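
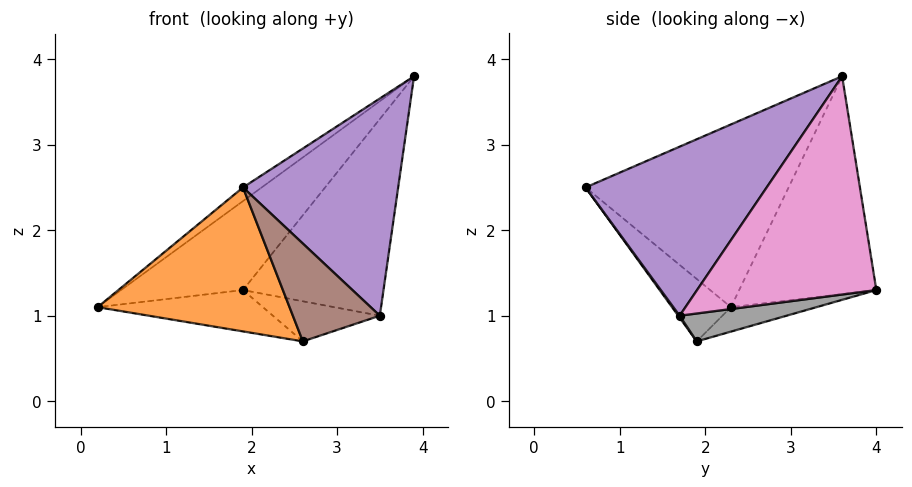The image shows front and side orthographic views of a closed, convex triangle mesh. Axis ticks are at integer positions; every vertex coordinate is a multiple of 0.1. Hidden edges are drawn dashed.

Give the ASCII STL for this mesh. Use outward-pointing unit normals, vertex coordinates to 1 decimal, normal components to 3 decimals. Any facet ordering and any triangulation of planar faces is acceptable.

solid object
 facet normal -0.601 0.055 0.797
  outer loop
   vertex 1.9 0.6 2.5
   vertex 3.9 3.6 3.8
   vertex 0.2 2.3 1.1
  endloop
 endfacet
 facet normal -0.229 -0.745 -0.627
  outer loop
   vertex 2.6 1.9 0.7
   vertex 1.9 0.6 2.5
   vertex 0.2 2.3 1.1
  endloop
 endfacet
 facet normal -0.611 0.543 0.576
  outer loop
   vertex 1.9 4.0 1.3
   vertex 0.2 2.3 1.1
   vertex 3.9 3.6 3.8
  endloop
 endfacet
 facet normal -0.122 0.235 -0.964
  outer loop
   vertex 1.9 4.0 1.3
   vertex 2.6 1.9 0.7
   vertex 0.2 2.3 1.1
  endloop
 endfacet
 facet normal 0.721 -0.617 0.316
  outer loop
   vertex 3.5 1.7 1.0
   vertex 3.9 3.6 3.8
   vertex 1.9 0.6 2.5
  endloop
 endfacet
 facet normal 0.013 -0.813 -0.582
  outer loop
   vertex 3.5 1.7 1.0
   vertex 1.9 0.6 2.5
   vertex 2.6 1.9 0.7
  endloop
 endfacet
 facet normal 0.695 0.545 -0.469
  outer loop
   vertex 3.5 1.7 1.0
   vertex 1.9 4.0 1.3
   vertex 3.9 3.6 3.8
  endloop
 endfacet
 facet normal 0.367 0.367 -0.855
  outer loop
   vertex 3.5 1.7 1.0
   vertex 2.6 1.9 0.7
   vertex 1.9 4.0 1.3
  endloop
 endfacet
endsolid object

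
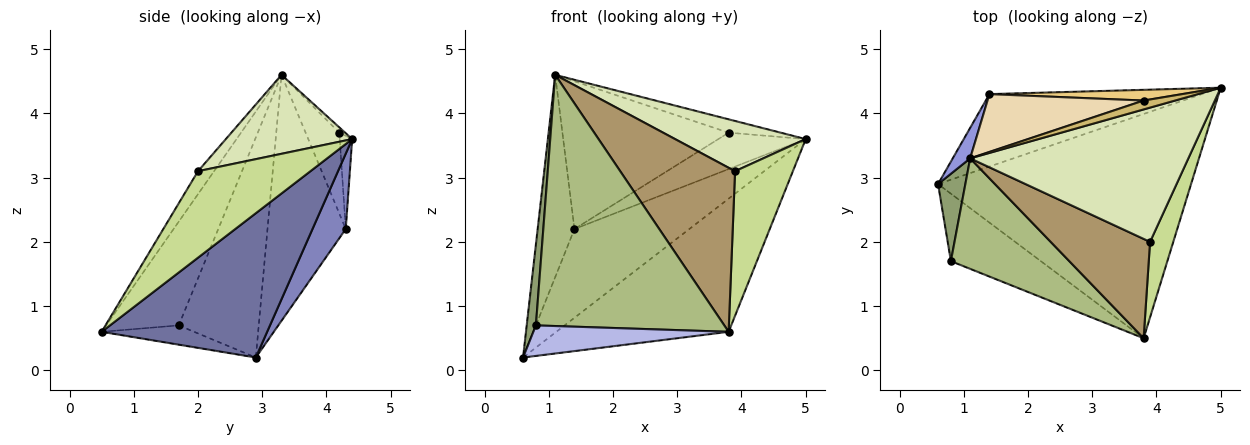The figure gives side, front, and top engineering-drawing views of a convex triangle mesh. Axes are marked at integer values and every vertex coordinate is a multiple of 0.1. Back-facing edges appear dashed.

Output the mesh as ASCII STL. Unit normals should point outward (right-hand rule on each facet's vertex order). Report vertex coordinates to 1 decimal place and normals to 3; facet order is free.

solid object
 facet normal 0.440 0.458 -0.772
  outer loop
   vertex 3.8 0.5 0.6
   vertex 0.6 2.9 0.2
   vertex 5.0 4.4 3.6
  endloop
 endfacet
 facet normal 0.219 0.756 -0.617
  outer loop
   vertex 1.4 4.3 2.2
   vertex 5.0 4.4 3.6
   vertex 0.6 2.9 0.2
  endloop
 endfacet
 facet normal -0.903 0.425 0.064
  outer loop
   vertex 1.4 4.3 2.2
   vertex 0.6 2.9 0.2
   vertex 1.1 3.3 4.6
  endloop
 endfacet
 facet normal -0.192 -0.405 -0.894
  outer loop
   vertex 0.8 1.7 0.7
   vertex 0.6 2.9 0.2
   vertex 3.8 0.5 0.6
  endloop
 endfacet
 facet normal -0.986 -0.113 0.122
  outer loop
   vertex 0.8 1.7 0.7
   vertex 1.1 3.3 4.6
   vertex 0.6 2.9 0.2
  endloop
 endfacet
 facet normal -0.333 -0.863 0.380
  outer loop
   vertex 0.8 1.7 0.7
   vertex 3.8 0.5 0.6
   vertex 1.1 3.3 4.6
  endloop
 endfacet
 facet normal 0.865 -0.445 0.232
  outer loop
   vertex 3.9 2.0 3.1
   vertex 3.8 0.5 0.6
   vertex 5.0 4.4 3.6
  endloop
 endfacet
 facet normal 0.321 -0.332 0.887
  outer loop
   vertex 3.9 2.0 3.1
   vertex 5.0 4.4 3.6
   vertex 1.1 3.3 4.6
  endloop
 endfacet
 facet normal -0.119 -0.849 0.514
  outer loop
   vertex 3.9 2.0 3.1
   vertex 1.1 3.3 4.6
   vertex 3.8 0.5 0.6
  endloop
 endfacet
 facet normal -0.092 0.829 0.552
  outer loop
   vertex 3.8 4.2 3.7
   vertex 1.1 3.3 4.6
   vertex 5.0 4.4 3.6
  endloop
 endfacet
 facet normal -0.135 0.951 0.280
  outer loop
   vertex 3.8 4.2 3.7
   vertex 5.0 4.4 3.6
   vertex 1.4 4.3 2.2
  endloop
 endfacet
 facet normal -0.186 0.915 0.358
  outer loop
   vertex 3.8 4.2 3.7
   vertex 1.4 4.3 2.2
   vertex 1.1 3.3 4.6
  endloop
 endfacet
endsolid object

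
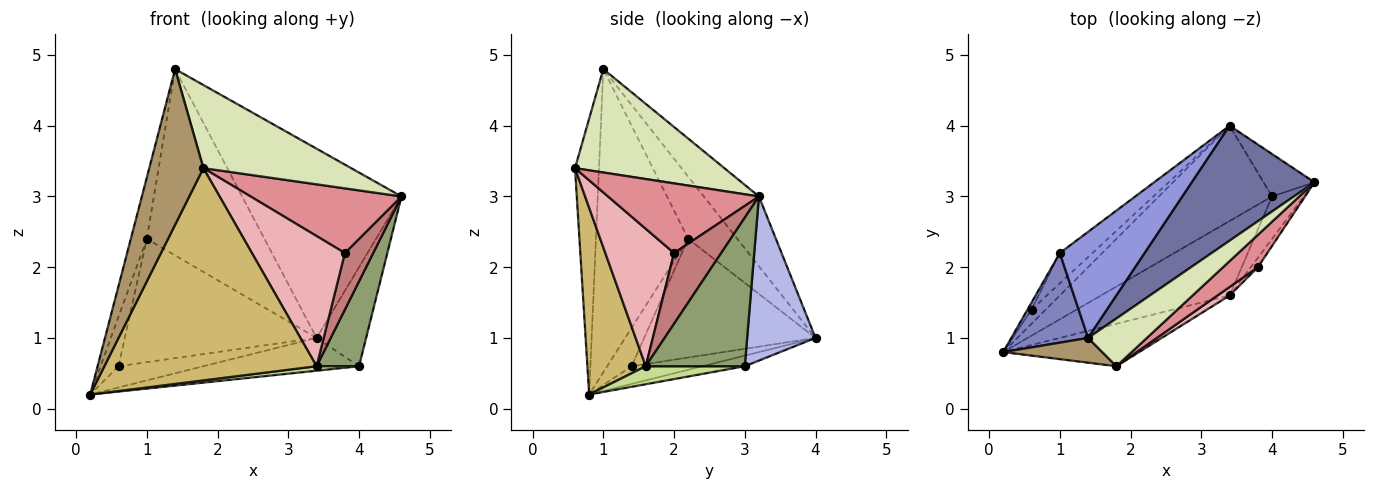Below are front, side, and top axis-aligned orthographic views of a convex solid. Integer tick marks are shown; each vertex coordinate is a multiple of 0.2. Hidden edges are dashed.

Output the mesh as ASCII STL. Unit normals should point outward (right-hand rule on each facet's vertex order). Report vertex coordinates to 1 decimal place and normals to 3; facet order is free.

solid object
 facet normal -0.283 0.820 0.498
  outer loop
   vertex 1.4 1.0 4.8
   vertex 4.6 3.2 3.0
   vertex 3.4 4.0 1.0
  endloop
 endfacet
 facet normal -0.956 0.166 0.242
  outer loop
   vertex 1.0 2.2 2.4
   vertex 0.2 0.8 0.2
   vertex 1.4 1.0 4.8
  endloop
 endfacet
 facet normal -0.341 0.817 0.465
  outer loop
   vertex 1.0 2.2 2.4
   vertex 1.4 1.0 4.8
   vertex 3.4 4.0 1.0
  endloop
 endfacet
 facet normal 0.786 0.569 -0.244
  outer loop
   vertex 4.0 3.0 0.6
   vertex 3.4 4.0 1.0
   vertex 4.6 3.2 3.0
  endloop
 endfacet
 facet normal 0.902 -0.386 -0.193
  outer loop
   vertex 4.0 3.0 0.6
   vertex 4.6 3.2 3.0
   vertex 3.4 1.6 0.6
  endloop
 endfacet
 facet normal -0.088 0.324 -0.942
  outer loop
   vertex 4.0 3.0 0.6
   vertex 0.2 0.8 0.2
   vertex 3.4 4.0 1.0
  endloop
 endfacet
 facet normal 0.138 -0.059 -0.989
  outer loop
   vertex 4.0 3.0 0.6
   vertex 3.4 1.6 0.6
   vertex 0.2 0.8 0.2
  endloop
 endfacet
 facet normal 0.659 -0.652 0.375
  outer loop
   vertex 1.8 0.6 3.4
   vertex 4.6 3.2 3.0
   vertex 1.4 1.0 4.8
  endloop
 endfacet
 facet normal -0.401 -0.905 0.144
  outer loop
   vertex 1.8 0.6 3.4
   vertex 1.4 1.0 4.8
   vertex 0.2 0.8 0.2
  endloop
 endfacet
 facet normal 0.260 -0.947 -0.189
  outer loop
   vertex 1.8 0.6 3.4
   vertex 0.2 0.8 0.2
   vertex 3.4 1.6 0.6
  endloop
 endfacet
 facet normal -0.570 0.684 -0.456
  outer loop
   vertex 0.6 1.4 0.6
   vertex 3.4 4.0 1.0
   vertex 0.2 0.8 0.2
  endloop
 endfacet
 facet normal -0.802 0.591 -0.084
  outer loop
   vertex 0.6 1.4 0.6
   vertex 0.2 0.8 0.2
   vertex 1.0 2.2 2.4
  endloop
 endfacet
 facet normal -0.655 0.733 -0.180
  outer loop
   vertex 0.6 1.4 0.6
   vertex 1.0 2.2 2.4
   vertex 3.4 4.0 1.0
  endloop
 endfacet
 facet normal 0.854 -0.513 -0.085
  outer loop
   vertex 3.8 2.0 2.2
   vertex 3.4 1.6 0.6
   vertex 4.6 3.2 3.0
  endloop
 endfacet
 facet normal 0.667 -0.667 0.333
  outer loop
   vertex 3.8 2.0 2.2
   vertex 4.6 3.2 3.0
   vertex 1.8 0.6 3.4
  endloop
 endfacet
 facet normal 0.594 -0.803 0.052
  outer loop
   vertex 3.8 2.0 2.2
   vertex 1.8 0.6 3.4
   vertex 3.4 1.6 0.6
  endloop
 endfacet
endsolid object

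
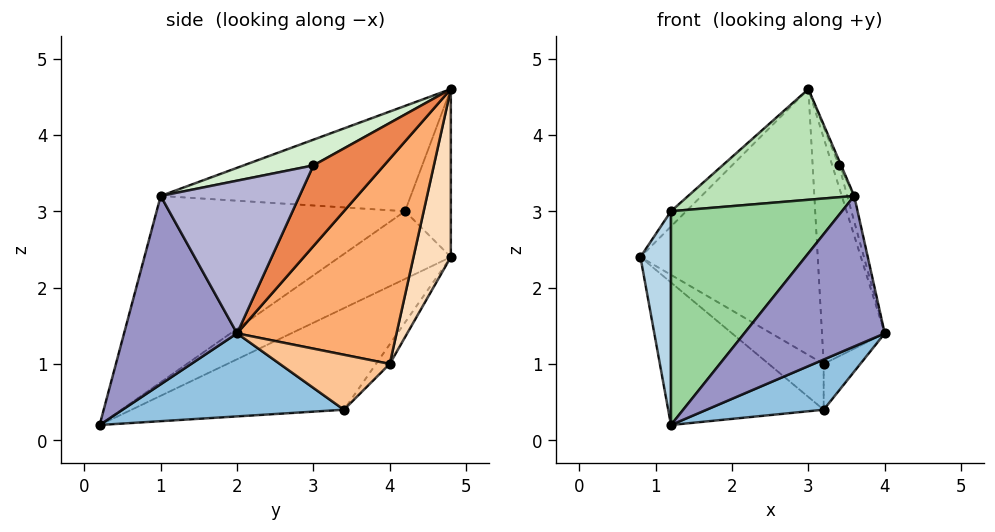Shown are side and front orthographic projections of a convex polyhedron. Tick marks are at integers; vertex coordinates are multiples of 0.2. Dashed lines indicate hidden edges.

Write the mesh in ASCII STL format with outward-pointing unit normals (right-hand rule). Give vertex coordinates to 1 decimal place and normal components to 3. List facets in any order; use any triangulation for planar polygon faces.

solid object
 facet normal -0.473 0.346 -0.810
  outer loop
   vertex 3.2 3.4 0.4
   vertex 1.2 0.2 0.2
   vertex 0.8 4.8 2.4
  endloop
 endfacet
 facet normal 0.523 -0.277 -0.806
  outer loop
   vertex 3.2 3.4 0.4
   vertex 4.0 2.0 1.4
   vertex 1.2 0.2 0.2
  endloop
 endfacet
 facet normal -0.902 -0.248 0.354
  outer loop
   vertex 1.2 4.2 3.0
   vertex 0.8 4.8 2.4
   vertex 1.2 0.2 0.2
  endloop
 endfacet
 facet normal -0.688 0.229 0.688
  outer loop
   vertex 1.2 4.2 3.0
   vertex 3.0 4.8 4.6
   vertex 0.8 4.8 2.4
  endloop
 endfacet
 facet normal 0.970 0.092 0.223
  outer loop
   vertex 3.4 3.0 3.6
   vertex 4.0 2.0 1.4
   vertex 3.0 4.8 4.6
  endloop
 endfacet
 facet normal 0.930 0.366 -0.030
  outer loop
   vertex 3.2 4.0 1.0
   vertex 3.0 4.8 4.6
   vertex 4.0 2.0 1.4
  endloop
 endfacet
 facet normal 0.905 0.302 -0.302
  outer loop
   vertex 3.2 4.0 1.0
   vertex 4.0 2.0 1.4
   vertex 3.2 3.4 0.4
  endloop
 endfacet
 facet normal 0.202 0.958 -0.202
  outer loop
   vertex 3.2 4.0 1.0
   vertex 0.8 4.8 2.4
   vertex 3.0 4.8 4.6
  endloop
 endfacet
 facet normal -0.174 0.696 -0.696
  outer loop
   vertex 3.2 4.0 1.0
   vertex 3.2 3.4 0.4
   vertex 0.8 4.8 2.4
  endloop
 endfacet
 facet normal -0.640 -0.441 0.629
  outer loop
   vertex 3.6 1.0 3.2
   vertex 1.2 4.2 3.0
   vertex 1.2 0.2 0.2
  endloop
 endfacet
 facet normal -0.548 -0.364 0.753
  outer loop
   vertex 3.6 1.0 3.2
   vertex 3.0 4.8 4.6
   vertex 1.2 4.2 3.0
  endloop
 endfacet
 facet normal 0.945 0.030 0.325
  outer loop
   vertex 3.6 1.0 3.2
   vertex 3.4 3.0 3.6
   vertex 3.0 4.8 4.6
  endloop
 endfacet
 facet normal 0.601 -0.748 -0.282
  outer loop
   vertex 3.6 1.0 3.2
   vertex 1.2 0.2 0.2
   vertex 4.0 2.0 1.4
  endloop
 endfacet
 facet normal 0.969 0.048 0.242
  outer loop
   vertex 3.6 1.0 3.2
   vertex 4.0 2.0 1.4
   vertex 3.4 3.0 3.6
  endloop
 endfacet
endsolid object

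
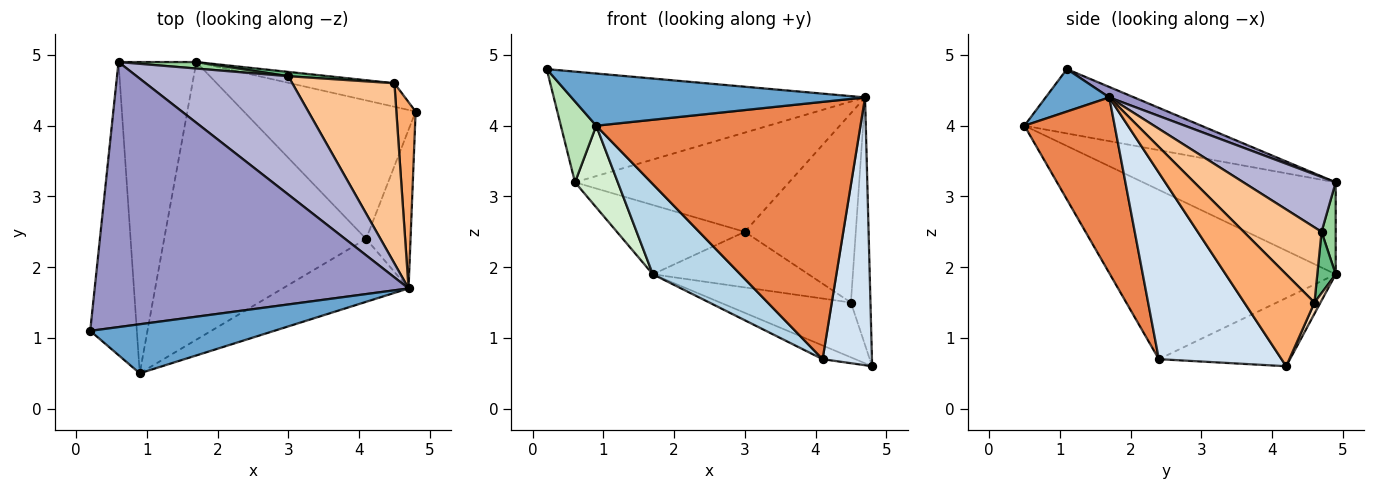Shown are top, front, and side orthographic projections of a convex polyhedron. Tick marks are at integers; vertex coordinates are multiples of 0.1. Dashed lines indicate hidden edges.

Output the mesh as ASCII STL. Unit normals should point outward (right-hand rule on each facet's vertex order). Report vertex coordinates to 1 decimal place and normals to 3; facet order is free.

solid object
 facet normal 0.156 -0.720 0.676
  outer loop
   vertex 4.7 1.7 4.4
   vertex 0.2 1.1 4.8
   vertex 0.9 0.5 4.0
  endloop
 endfacet
 facet normal -0.367 0.091 -0.926
  outer loop
   vertex 4.1 2.4 0.7
   vertex 1.7 4.9 1.9
   vertex 4.8 4.2 0.6
  endloop
 endfacet
 facet normal -0.623 -0.242 -0.744
  outer loop
   vertex 4.1 2.4 0.7
   vertex 0.9 0.5 4.0
   vertex 1.7 4.9 1.9
  endloop
 endfacet
 facet normal 0.906 -0.364 -0.216
  outer loop
   vertex 4.1 2.4 0.7
   vertex 4.8 4.2 0.6
   vertex 4.7 1.7 4.4
  endloop
 endfacet
 facet normal 0.315 -0.922 -0.225
  outer loop
   vertex 4.1 2.4 0.7
   vertex 4.7 1.7 4.4
   vertex 0.9 0.5 4.0
  endloop
 endfacet
 facet normal 0.944 0.263 0.198
  outer loop
   vertex 4.5 4.6 1.5
   vertex 4.7 1.7 4.4
   vertex 4.8 4.2 0.6
  endloop
 endfacet
 facet normal 0.453 0.646 0.615
  outer loop
   vertex 4.5 4.6 1.5
   vertex 3.0 4.7 2.5
   vertex 4.7 1.7 4.4
  endloop
 endfacet
 facet normal 0.042 0.918 -0.394
  outer loop
   vertex 4.5 4.6 1.5
   vertex 4.8 4.2 0.6
   vertex 1.7 4.9 1.9
  endloop
 endfacet
 facet normal 0.117 0.990 0.077
  outer loop
   vertex 4.5 4.6 1.5
   vertex 1.7 4.9 1.9
   vertex 3.0 4.7 2.5
  endloop
 endfacet
 facet normal 0.109 0.990 0.093
  outer loop
   vertex 0.6 4.9 3.2
   vertex 3.0 4.7 2.5
   vertex 1.7 4.9 1.9
  endloop
 endfacet
 facet normal -0.799 -0.160 -0.579
  outer loop
   vertex 0.6 4.9 3.2
   vertex 0.9 0.5 4.0
   vertex 0.2 1.1 4.8
  endloop
 endfacet
 facet normal -0.753 -0.167 -0.637
  outer loop
   vertex 0.6 4.9 3.2
   vertex 1.7 4.9 1.9
   vertex 0.9 0.5 4.0
  endloop
 endfacet
 facet normal 0.031 0.385 0.922
  outer loop
   vertex 0.6 4.9 3.2
   vertex 0.2 1.1 4.8
   vertex 4.7 1.7 4.4
  endloop
 endfacet
 facet normal 0.267 0.619 0.739
  outer loop
   vertex 0.6 4.9 3.2
   vertex 4.7 1.7 4.4
   vertex 3.0 4.7 2.5
  endloop
 endfacet
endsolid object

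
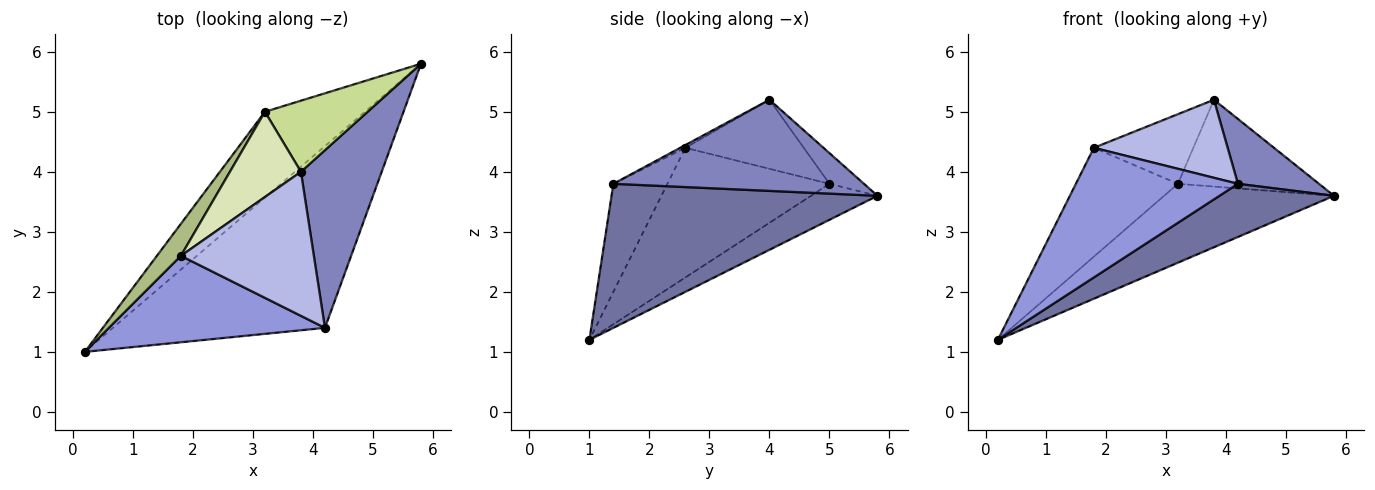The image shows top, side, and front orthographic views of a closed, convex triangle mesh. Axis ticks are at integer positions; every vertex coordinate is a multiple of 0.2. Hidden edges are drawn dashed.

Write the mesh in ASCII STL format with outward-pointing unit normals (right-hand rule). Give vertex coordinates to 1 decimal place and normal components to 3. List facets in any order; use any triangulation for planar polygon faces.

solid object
 facet normal 0.546 -0.235 -0.804
  outer loop
   vertex 4.2 1.4 3.8
   vertex 0.2 1.0 1.2
   vertex 5.8 5.8 3.6
  endloop
 endfacet
 facet normal 0.727 -0.235 0.645
  outer loop
   vertex 4.2 1.4 3.8
   vertex 5.8 5.8 3.6
   vertex 3.8 4.0 5.2
  endloop
 endfacet
 facet normal -0.267 -0.802 0.535
  outer loop
   vertex 4.2 1.4 3.8
   vertex 1.8 2.6 4.4
   vertex 0.2 1.0 1.2
  endloop
 endfacet
 facet normal -0.018 -0.476 0.879
  outer loop
   vertex 4.2 1.4 3.8
   vertex 3.8 4.0 5.2
   vertex 1.8 2.6 4.4
  endloop
 endfacet
 facet normal -0.256 0.654 -0.711
  outer loop
   vertex 3.2 5.0 3.8
   vertex 5.8 5.8 3.6
   vertex 0.2 1.0 1.2
  endloop
 endfacet
 facet normal -0.836 0.526 0.155
  outer loop
   vertex 3.2 5.0 3.8
   vertex 0.2 1.0 1.2
   vertex 1.8 2.6 4.4
  endloop
 endfacet
 facet normal -0.186 0.760 0.623
  outer loop
   vertex 3.2 5.0 3.8
   vertex 3.8 4.0 5.2
   vertex 5.8 5.8 3.6
  endloop
 endfacet
 facet normal -0.601 0.505 0.619
  outer loop
   vertex 3.2 5.0 3.8
   vertex 1.8 2.6 4.4
   vertex 3.8 4.0 5.2
  endloop
 endfacet
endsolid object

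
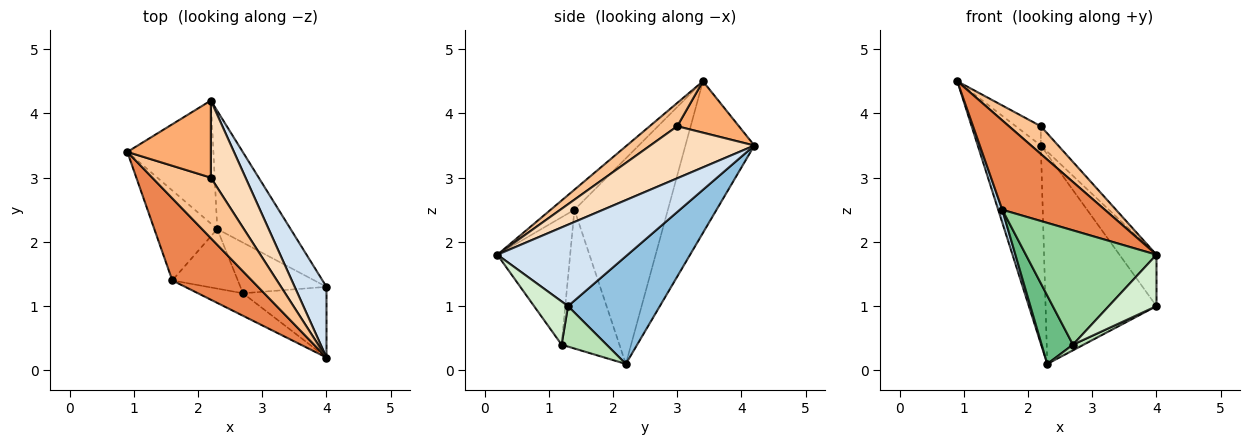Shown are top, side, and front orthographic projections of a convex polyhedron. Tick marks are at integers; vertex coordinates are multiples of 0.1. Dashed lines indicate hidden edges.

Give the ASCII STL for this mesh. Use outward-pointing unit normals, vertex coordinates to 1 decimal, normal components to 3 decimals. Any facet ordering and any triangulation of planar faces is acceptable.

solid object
 facet normal -0.680 0.623 -0.386
  outer loop
   vertex 2.3 2.2 0.1
   vertex 0.9 3.4 4.5
   vertex 2.2 4.2 3.5
  endloop
 endfacet
 facet normal 0.585 0.706 -0.398
  outer loop
   vertex 2.3 2.2 0.1
   vertex 2.2 4.2 3.5
   vertex 4.0 1.3 1.0
  endloop
 endfacet
 facet normal -0.955 -0.042 -0.293
  outer loop
   vertex 1.6 1.4 2.5
   vertex 0.9 3.4 4.5
   vertex 2.3 2.2 0.1
  endloop
 endfacet
 facet normal 0.901 0.256 0.352
  outer loop
   vertex 4.0 0.2 1.8
   vertex 4.0 1.3 1.0
   vertex 2.2 4.2 3.5
  endloop
 endfacet
 facet normal -0.168 -0.726 0.667
  outer loop
   vertex 4.0 0.2 1.8
   vertex 0.9 3.4 4.5
   vertex 1.6 1.4 2.5
  endloop
 endfacet
 facet normal 0.513 0.208 0.833
  outer loop
   vertex 2.2 3.0 3.8
   vertex 2.2 4.2 3.5
   vertex 0.9 3.4 4.5
  endloop
 endfacet
 facet normal 0.340 -0.392 0.855
  outer loop
   vertex 2.2 3.0 3.8
   vertex 0.9 3.4 4.5
   vertex 4.0 0.2 1.8
  endloop
 endfacet
 facet normal 0.824 0.137 0.549
  outer loop
   vertex 2.2 3.0 3.8
   vertex 4.0 0.2 1.8
   vertex 2.2 4.2 3.5
  endloop
 endfacet
 facet normal -0.812 -0.440 -0.383
  outer loop
   vertex 2.7 1.2 0.4
   vertex 1.6 1.4 2.5
   vertex 2.3 2.2 0.1
  endloop
 endfacet
 facet normal -0.480 -0.861 -0.169
  outer loop
   vertex 2.7 1.2 0.4
   vertex 4.0 0.2 1.8
   vertex 1.6 1.4 2.5
  endloop
 endfacet
 facet normal 0.423 -0.101 -0.900
  outer loop
   vertex 2.7 1.2 0.4
   vertex 2.3 2.2 0.1
   vertex 4.0 1.3 1.0
  endloop
 endfacet
 facet normal 0.386 -0.543 -0.746
  outer loop
   vertex 2.7 1.2 0.4
   vertex 4.0 1.3 1.0
   vertex 4.0 0.2 1.8
  endloop
 endfacet
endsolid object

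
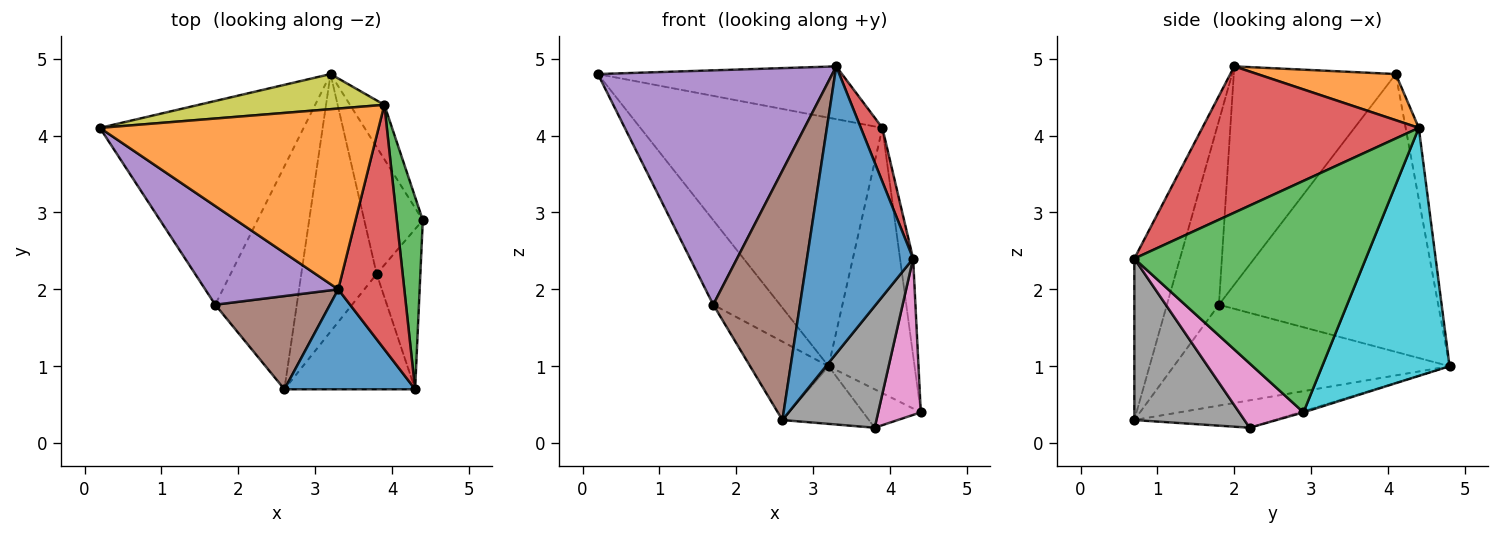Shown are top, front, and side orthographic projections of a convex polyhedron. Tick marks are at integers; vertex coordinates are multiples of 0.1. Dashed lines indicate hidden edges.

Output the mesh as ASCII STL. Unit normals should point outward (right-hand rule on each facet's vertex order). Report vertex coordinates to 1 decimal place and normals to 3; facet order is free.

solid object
 facet normal -0.376 -0.875 0.305
  outer loop
   vertex 2.6 0.7 0.3
   vertex 4.3 0.7 2.4
   vertex 3.3 2.0 4.9
  endloop
 endfacet
 facet normal 0.157 0.277 0.948
  outer loop
   vertex 3.9 4.4 4.1
   vertex 0.2 4.1 4.8
   vertex 3.3 2.0 4.9
  endloop
 endfacet
 facet normal 0.992 0.056 0.111
  outer loop
   vertex 3.9 4.4 4.1
   vertex 4.3 0.7 2.4
   vertex 4.4 2.9 0.4
  endloop
 endfacet
 facet normal 0.908 -0.090 0.410
  outer loop
   vertex 3.9 4.4 4.1
   vertex 3.3 2.0 4.9
   vertex 4.3 0.7 2.4
  endloop
 endfacet
 facet normal -0.537 -0.777 0.327
  outer loop
   vertex 1.7 1.8 1.8
   vertex 3.3 2.0 4.9
   vertex 0.2 4.1 4.8
  endloop
 endfacet
 facet normal -0.489 -0.817 0.305
  outer loop
   vertex 1.7 1.8 1.8
   vertex 2.6 0.7 0.3
   vertex 3.3 2.0 4.9
  endloop
 endfacet
 facet normal 0.725 -0.481 -0.493
  outer loop
   vertex 3.8 2.2 0.2
   vertex 4.4 2.9 0.4
   vertex 4.3 0.7 2.4
  endloop
 endfacet
 facet normal 0.648 -0.553 -0.524
  outer loop
   vertex 3.8 2.2 0.2
   vertex 4.3 0.7 2.4
   vertex 2.6 0.7 0.3
  endloop
 endfacet
 facet normal -0.054 0.989 0.140
  outer loop
   vertex 3.2 4.8 1.0
   vertex 0.2 4.1 4.8
   vertex 3.9 4.4 4.1
  endloop
 endfacet
 facet normal 0.823 0.556 -0.114
  outer loop
   vertex 3.2 4.8 1.0
   vertex 3.9 4.4 4.1
   vertex 4.4 2.9 0.4
  endloop
 endfacet
 facet normal -0.019 0.290 -0.957
  outer loop
   vertex 3.2 4.8 1.0
   vertex 4.4 2.9 0.4
   vertex 3.8 2.2 0.2
  endloop
 endfacet
 facet normal -0.783 0.238 -0.574
  outer loop
   vertex 3.2 4.8 1.0
   vertex 1.7 1.8 1.8
   vertex 0.2 4.1 4.8
  endloop
 endfacet
 facet normal -0.759 0.216 -0.614
  outer loop
   vertex 3.2 4.8 1.0
   vertex 2.6 0.7 0.3
   vertex 1.7 1.8 1.8
  endloop
 endfacet
 facet normal -0.334 0.206 -0.920
  outer loop
   vertex 3.2 4.8 1.0
   vertex 3.8 2.2 0.2
   vertex 2.6 0.7 0.3
  endloop
 endfacet
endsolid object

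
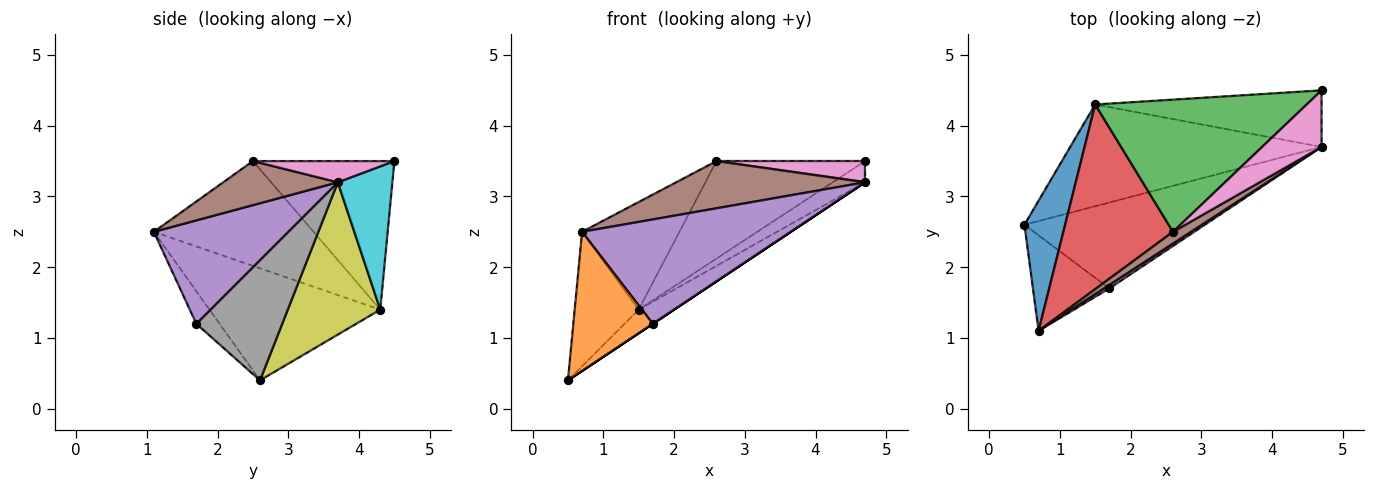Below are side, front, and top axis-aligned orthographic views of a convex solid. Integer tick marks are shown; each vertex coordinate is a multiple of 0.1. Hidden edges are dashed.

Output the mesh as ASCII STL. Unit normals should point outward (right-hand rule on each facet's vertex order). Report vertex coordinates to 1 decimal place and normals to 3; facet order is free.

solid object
 facet normal -0.887 0.332 0.322
  outer loop
   vertex 1.5 4.3 1.4
   vertex 0.5 2.6 0.4
   vertex 0.7 1.1 2.5
  endloop
 endfacet
 facet normal -0.234 -0.801 -0.550
  outer loop
   vertex 1.7 1.7 1.2
   vertex 0.7 1.1 2.5
   vertex 0.5 2.6 0.4
  endloop
 endfacet
 facet normal -0.492 0.517 0.701
  outer loop
   vertex 2.6 2.5 3.5
   vertex 4.7 4.5 3.5
   vertex 1.5 4.3 1.4
  endloop
 endfacet
 facet normal -0.637 0.388 0.666
  outer loop
   vertex 2.6 2.5 3.5
   vertex 1.5 4.3 1.4
   vertex 0.7 1.1 2.5
  endloop
 endfacet
 facet normal 0.541 -0.840 0.028
  outer loop
   vertex 4.7 3.7 3.2
   vertex 0.7 1.1 2.5
   vertex 1.7 1.7 1.2
  endloop
 endfacet
 facet normal 0.508 -0.836 0.207
  outer loop
   vertex 4.7 3.7 3.2
   vertex 2.6 2.5 3.5
   vertex 0.7 1.1 2.5
  endloop
 endfacet
 facet normal 0.317 -0.333 0.888
  outer loop
   vertex 4.7 3.7 3.2
   vertex 4.7 4.5 3.5
   vertex 2.6 2.5 3.5
  endloop
 endfacet
 facet normal 0.555 0.000 -0.832
  outer loop
   vertex 4.7 3.7 3.2
   vertex 1.7 1.7 1.2
   vertex 0.5 2.6 0.4
  endloop
 endfacet
 facet normal 0.508 0.194 -0.839
  outer loop
   vertex 4.7 3.7 3.2
   vertex 0.5 2.6 0.4
   vertex 1.5 4.3 1.4
  endloop
 endfacet
 facet normal 0.510 0.302 -0.806
  outer loop
   vertex 4.7 3.7 3.2
   vertex 1.5 4.3 1.4
   vertex 4.7 4.5 3.5
  endloop
 endfacet
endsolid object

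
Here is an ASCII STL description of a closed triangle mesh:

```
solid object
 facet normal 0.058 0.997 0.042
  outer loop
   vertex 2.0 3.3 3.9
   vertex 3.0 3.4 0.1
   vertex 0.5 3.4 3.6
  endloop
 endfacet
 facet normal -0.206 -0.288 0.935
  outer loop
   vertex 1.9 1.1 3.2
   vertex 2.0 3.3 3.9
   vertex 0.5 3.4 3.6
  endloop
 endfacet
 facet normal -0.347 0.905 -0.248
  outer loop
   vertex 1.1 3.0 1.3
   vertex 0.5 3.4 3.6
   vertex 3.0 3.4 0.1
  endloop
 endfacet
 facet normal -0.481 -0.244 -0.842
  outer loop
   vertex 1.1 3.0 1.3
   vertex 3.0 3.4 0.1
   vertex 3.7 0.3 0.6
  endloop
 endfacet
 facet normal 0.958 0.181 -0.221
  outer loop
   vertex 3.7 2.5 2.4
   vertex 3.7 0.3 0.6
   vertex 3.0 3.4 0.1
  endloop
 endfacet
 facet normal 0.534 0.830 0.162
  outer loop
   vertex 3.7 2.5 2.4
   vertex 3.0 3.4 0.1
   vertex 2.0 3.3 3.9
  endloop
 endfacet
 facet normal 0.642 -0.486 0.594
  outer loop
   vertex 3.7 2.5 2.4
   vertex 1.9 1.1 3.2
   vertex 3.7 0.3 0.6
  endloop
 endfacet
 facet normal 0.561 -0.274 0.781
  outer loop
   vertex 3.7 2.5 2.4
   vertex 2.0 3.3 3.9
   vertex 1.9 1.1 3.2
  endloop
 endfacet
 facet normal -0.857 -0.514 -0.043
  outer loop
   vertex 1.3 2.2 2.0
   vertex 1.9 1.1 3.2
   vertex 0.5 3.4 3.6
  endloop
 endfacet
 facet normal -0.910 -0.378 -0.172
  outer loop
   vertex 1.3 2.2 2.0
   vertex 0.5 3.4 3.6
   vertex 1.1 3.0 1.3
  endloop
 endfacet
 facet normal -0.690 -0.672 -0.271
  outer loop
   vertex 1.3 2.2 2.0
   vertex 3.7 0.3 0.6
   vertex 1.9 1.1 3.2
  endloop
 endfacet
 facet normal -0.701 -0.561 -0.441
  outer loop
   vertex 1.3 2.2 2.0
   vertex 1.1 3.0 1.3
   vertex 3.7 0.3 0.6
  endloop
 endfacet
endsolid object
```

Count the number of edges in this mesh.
18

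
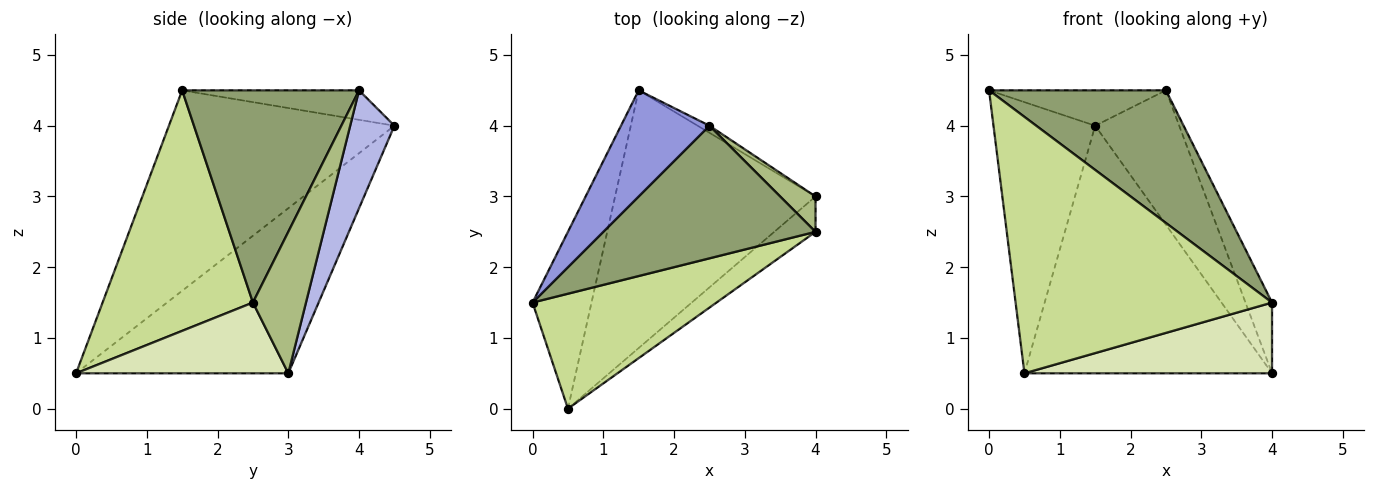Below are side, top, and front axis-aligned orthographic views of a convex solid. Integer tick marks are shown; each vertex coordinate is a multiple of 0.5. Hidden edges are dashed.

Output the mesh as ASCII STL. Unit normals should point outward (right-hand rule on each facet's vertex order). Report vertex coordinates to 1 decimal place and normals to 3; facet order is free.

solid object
 facet normal -0.880 0.397 -0.259
  outer loop
   vertex 0.5 0.0 0.5
   vertex 0.0 1.5 4.5
   vertex 1.5 4.5 4.0
  endloop
 endfacet
 facet normal -0.511 0.596 -0.620
  outer loop
   vertex 0.5 0.0 0.5
   vertex 1.5 4.5 4.0
   vertex 4.0 3.0 0.5
  endloop
 endfacet
 facet normal -0.302 0.302 0.905
  outer loop
   vertex 2.5 4.0 4.5
   vertex 1.5 4.5 4.0
   vertex 0.0 1.5 4.5
  endloop
 endfacet
 facet normal 0.465 0.884 -0.047
  outer loop
   vertex 2.5 4.0 4.5
   vertex 4.0 3.0 0.5
   vertex 1.5 4.5 4.0
  endloop
 endfacet
 facet normal 0.577 -0.577 0.577
  outer loop
   vertex 4.0 2.5 1.5
   vertex 2.5 4.0 4.5
   vertex 0.0 1.5 4.5
  endloop
 endfacet
 facet normal 0.873 0.436 0.218
  outer loop
   vertex 4.0 2.5 1.5
   vertex 4.0 3.0 0.5
   vertex 2.5 4.0 4.5
  endloop
 endfacet
 facet normal 0.472 -0.805 0.361
  outer loop
   vertex 4.0 2.5 1.5
   vertex 0.0 1.5 4.5
   vertex 0.5 0.0 0.5
  endloop
 endfacet
 facet normal 0.608 -0.710 -0.355
  outer loop
   vertex 4.0 2.5 1.5
   vertex 0.5 0.0 0.5
   vertex 4.0 3.0 0.5
  endloop
 endfacet
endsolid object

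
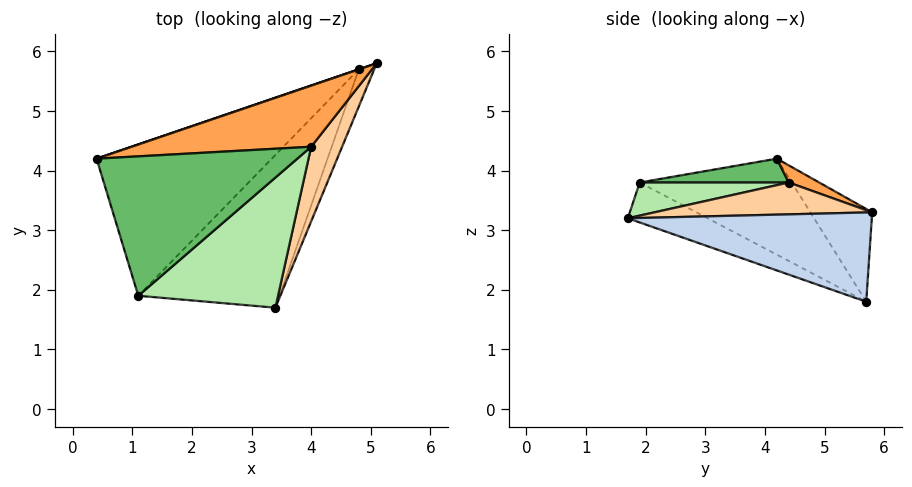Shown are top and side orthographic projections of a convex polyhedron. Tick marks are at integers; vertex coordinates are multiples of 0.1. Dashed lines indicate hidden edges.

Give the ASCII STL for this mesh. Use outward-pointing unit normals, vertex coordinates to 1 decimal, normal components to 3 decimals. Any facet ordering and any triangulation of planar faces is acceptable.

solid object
 facet normal -0.322 0.947 0.001
  outer loop
   vertex 4.8 5.7 1.8
   vertex 0.4 4.2 4.2
   vertex 5.1 5.8 3.3
  endloop
 endfacet
 facet normal 0.914 -0.375 -0.158
  outer loop
   vertex 4.8 5.7 1.8
   vertex 5.1 5.8 3.3
   vertex 3.4 1.7 3.2
  endloop
 endfacet
 facet normal 0.091 0.270 0.958
  outer loop
   vertex 4.0 4.4 3.8
   vertex 5.1 5.8 3.3
   vertex 0.4 4.2 4.2
  endloop
 endfacet
 facet normal 0.684 -0.300 0.665
  outer loop
   vertex 4.0 4.4 3.8
   vertex 3.4 1.7 3.2
   vertex 5.1 5.8 3.3
  endloop
 endfacet
 facet normal 0.117 -0.136 0.984
  outer loop
   vertex 1.1 1.9 3.8
   vertex 4.0 4.4 3.8
   vertex 0.4 4.2 4.2
  endloop
 endfacet
 facet normal 0.223 -0.258 0.940
  outer loop
   vertex 1.1 1.9 3.8
   vertex 3.4 1.7 3.2
   vertex 4.0 4.4 3.8
  endloop
 endfacet
 facet normal -0.480 0.006 -0.877
  outer loop
   vertex 1.1 1.9 3.8
   vertex 0.4 4.2 4.2
   vertex 4.8 5.7 1.8
  endloop
 endfacet
 facet normal -0.264 -0.235 -0.935
  outer loop
   vertex 1.1 1.9 3.8
   vertex 4.8 5.7 1.8
   vertex 3.4 1.7 3.2
  endloop
 endfacet
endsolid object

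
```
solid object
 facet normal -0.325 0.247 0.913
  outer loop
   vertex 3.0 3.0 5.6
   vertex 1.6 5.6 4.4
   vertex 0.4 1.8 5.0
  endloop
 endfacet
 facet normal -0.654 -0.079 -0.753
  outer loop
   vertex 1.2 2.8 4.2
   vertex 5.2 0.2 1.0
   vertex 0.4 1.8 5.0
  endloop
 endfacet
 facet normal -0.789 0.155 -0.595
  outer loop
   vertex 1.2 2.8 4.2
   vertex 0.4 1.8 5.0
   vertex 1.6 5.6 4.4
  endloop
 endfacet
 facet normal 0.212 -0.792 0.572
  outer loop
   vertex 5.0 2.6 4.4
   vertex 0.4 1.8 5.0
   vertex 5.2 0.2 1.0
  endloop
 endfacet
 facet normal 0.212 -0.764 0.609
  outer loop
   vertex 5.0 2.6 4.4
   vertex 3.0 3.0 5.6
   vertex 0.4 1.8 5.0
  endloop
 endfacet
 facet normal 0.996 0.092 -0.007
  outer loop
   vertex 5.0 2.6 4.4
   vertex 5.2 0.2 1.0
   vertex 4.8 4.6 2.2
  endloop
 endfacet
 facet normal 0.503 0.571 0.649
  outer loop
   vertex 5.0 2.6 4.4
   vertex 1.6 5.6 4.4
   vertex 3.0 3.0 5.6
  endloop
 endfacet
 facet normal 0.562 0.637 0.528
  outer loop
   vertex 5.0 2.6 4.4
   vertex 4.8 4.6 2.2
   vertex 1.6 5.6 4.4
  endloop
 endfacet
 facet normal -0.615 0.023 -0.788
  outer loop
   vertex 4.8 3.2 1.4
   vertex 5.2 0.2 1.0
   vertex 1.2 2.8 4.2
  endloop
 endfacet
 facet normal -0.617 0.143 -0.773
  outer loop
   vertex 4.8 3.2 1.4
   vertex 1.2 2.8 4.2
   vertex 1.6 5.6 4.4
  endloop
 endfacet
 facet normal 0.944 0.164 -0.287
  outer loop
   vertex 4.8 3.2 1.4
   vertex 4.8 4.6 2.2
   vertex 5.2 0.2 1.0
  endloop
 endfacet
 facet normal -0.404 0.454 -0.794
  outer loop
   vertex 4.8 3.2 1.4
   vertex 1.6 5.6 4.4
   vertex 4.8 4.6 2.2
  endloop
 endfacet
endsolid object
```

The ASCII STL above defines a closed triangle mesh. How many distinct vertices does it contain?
8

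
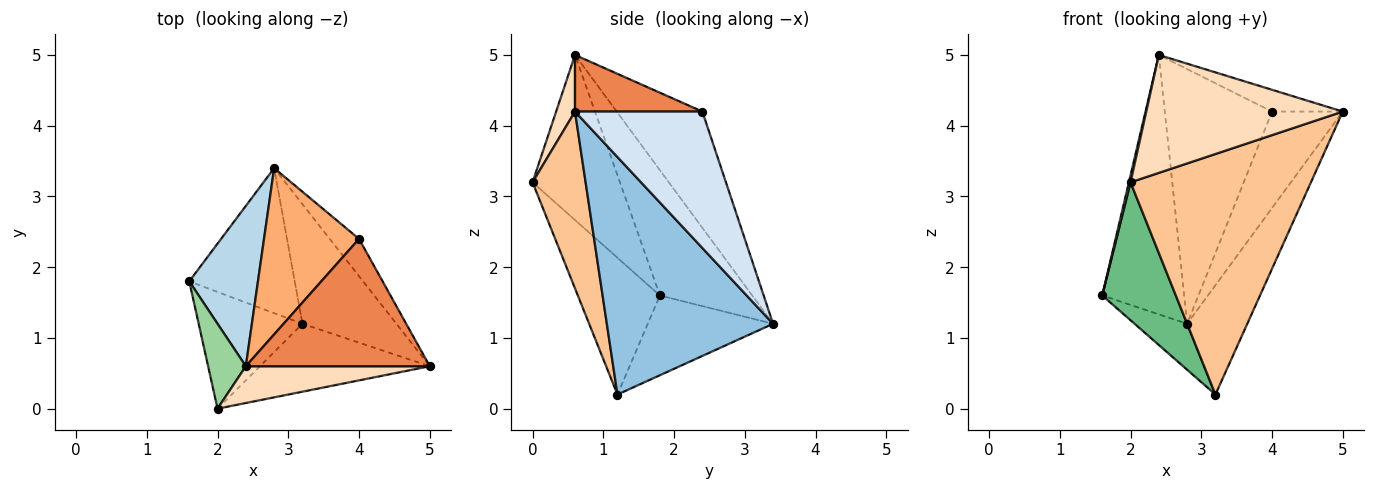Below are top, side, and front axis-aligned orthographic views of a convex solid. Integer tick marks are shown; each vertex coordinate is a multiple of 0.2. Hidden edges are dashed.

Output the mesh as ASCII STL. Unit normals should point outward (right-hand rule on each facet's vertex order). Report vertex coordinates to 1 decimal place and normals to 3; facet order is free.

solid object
 facet normal -0.585 0.245 -0.773
  outer loop
   vertex 3.2 1.2 0.2
   vertex 1.6 1.8 1.6
   vertex 2.8 3.4 1.2
  endloop
 endfacet
 facet normal 0.881 0.319 -0.349
  outer loop
   vertex 3.2 1.2 0.2
   vertex 2.8 3.4 1.2
   vertex 5.0 0.6 4.2
  endloop
 endfacet
 facet normal -0.692 0.614 0.380
  outer loop
   vertex 2.4 0.6 5.0
   vertex 2.8 3.4 1.2
   vertex 1.6 1.8 1.6
  endloop
 endfacet
 facet normal 0.859 0.477 -0.185
  outer loop
   vertex 4.0 2.4 4.2
   vertex 5.0 0.6 4.2
   vertex 2.8 3.4 1.2
  endloop
 endfacet
 facet normal 0.290 0.161 0.943
  outer loop
   vertex 4.0 2.4 4.2
   vertex 2.4 0.6 5.0
   vertex 5.0 0.6 4.2
  endloop
 endfacet
 facet normal -0.556 0.696 0.454
  outer loop
   vertex 4.0 2.4 4.2
   vertex 2.8 3.4 1.2
   vertex 2.4 0.6 5.0
  endloop
 endfacet
 facet normal 0.272 -0.926 -0.261
  outer loop
   vertex 2.0 0.0 3.2
   vertex 3.2 1.2 0.2
   vertex 5.0 0.6 4.2
  endloop
 endfacet
 facet normal 0.091 -0.951 0.297
  outer loop
   vertex 2.0 0.0 3.2
   vertex 5.0 0.6 4.2
   vertex 2.4 0.6 5.0
  endloop
 endfacet
 facet normal -0.648 -0.581 -0.492
  outer loop
   vertex 2.0 0.0 3.2
   vertex 1.6 1.8 1.6
   vertex 3.2 1.2 0.2
  endloop
 endfacet
 facet normal -0.975 -0.019 0.223
  outer loop
   vertex 2.0 0.0 3.2
   vertex 2.4 0.6 5.0
   vertex 1.6 1.8 1.6
  endloop
 endfacet
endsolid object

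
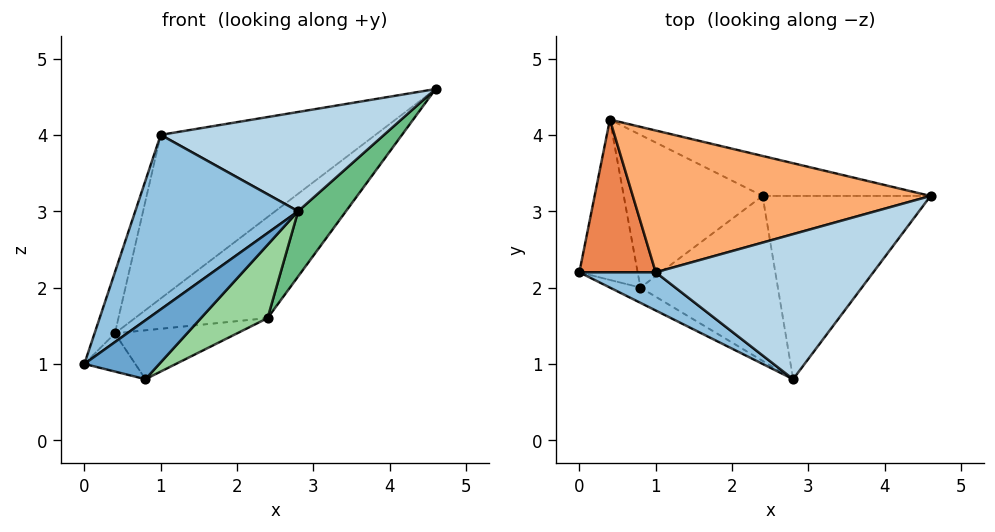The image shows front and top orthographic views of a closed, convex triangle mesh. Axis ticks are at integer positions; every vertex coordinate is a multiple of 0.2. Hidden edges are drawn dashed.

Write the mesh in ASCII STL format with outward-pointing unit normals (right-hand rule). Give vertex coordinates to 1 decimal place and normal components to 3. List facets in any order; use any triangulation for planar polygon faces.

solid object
 facet normal -0.292 -0.926 -0.240
  outer loop
   vertex 0.8 2.0 0.8
   vertex 2.8 0.8 3.0
   vertex 0.0 2.2 1.0
  endloop
 endfacet
 facet normal -0.540 -0.822 0.180
  outer loop
   vertex 1.0 2.2 4.0
   vertex 0.0 2.2 1.0
   vertex 2.8 0.8 3.0
  endloop
 endfacet
 facet normal 0.019 -0.565 0.825
  outer loop
   vertex 1.0 2.2 4.0
   vertex 2.8 0.8 3.0
   vertex 4.6 3.2 4.6
  endloop
 endfacet
 facet normal -0.182 0.228 -0.957
  outer loop
   vertex 0.4 4.2 1.4
   vertex 0.8 2.0 0.8
   vertex 0.0 2.2 1.0
  endloop
 endfacet
 facet normal -0.941 0.125 0.314
  outer loop
   vertex 0.4 4.2 1.4
   vertex 0.0 2.2 1.0
   vertex 1.0 2.2 4.0
  endloop
 endfacet
 facet normal -0.304 0.720 0.624
  outer loop
   vertex 0.4 4.2 1.4
   vertex 1.0 2.2 4.0
   vertex 4.6 3.2 4.6
  endloop
 endfacet
 facet normal 0.448 0.831 -0.329
  outer loop
   vertex 2.4 3.2 1.6
   vertex 0.4 4.2 1.4
   vertex 4.6 3.2 4.6
  endloop
 endfacet
 facet normal 0.240 0.296 -0.925
  outer loop
   vertex 2.4 3.2 1.6
   vertex 0.8 2.0 0.8
   vertex 0.4 4.2 1.4
  endloop
 endfacet
 facet normal 0.789 -0.206 -0.579
  outer loop
   vertex 2.4 3.2 1.6
   vertex 4.6 3.2 4.6
   vertex 2.8 0.8 3.0
  endloop
 endfacet
 facet normal 0.606 -0.323 -0.727
  outer loop
   vertex 2.4 3.2 1.6
   vertex 2.8 0.8 3.0
   vertex 0.8 2.0 0.8
  endloop
 endfacet
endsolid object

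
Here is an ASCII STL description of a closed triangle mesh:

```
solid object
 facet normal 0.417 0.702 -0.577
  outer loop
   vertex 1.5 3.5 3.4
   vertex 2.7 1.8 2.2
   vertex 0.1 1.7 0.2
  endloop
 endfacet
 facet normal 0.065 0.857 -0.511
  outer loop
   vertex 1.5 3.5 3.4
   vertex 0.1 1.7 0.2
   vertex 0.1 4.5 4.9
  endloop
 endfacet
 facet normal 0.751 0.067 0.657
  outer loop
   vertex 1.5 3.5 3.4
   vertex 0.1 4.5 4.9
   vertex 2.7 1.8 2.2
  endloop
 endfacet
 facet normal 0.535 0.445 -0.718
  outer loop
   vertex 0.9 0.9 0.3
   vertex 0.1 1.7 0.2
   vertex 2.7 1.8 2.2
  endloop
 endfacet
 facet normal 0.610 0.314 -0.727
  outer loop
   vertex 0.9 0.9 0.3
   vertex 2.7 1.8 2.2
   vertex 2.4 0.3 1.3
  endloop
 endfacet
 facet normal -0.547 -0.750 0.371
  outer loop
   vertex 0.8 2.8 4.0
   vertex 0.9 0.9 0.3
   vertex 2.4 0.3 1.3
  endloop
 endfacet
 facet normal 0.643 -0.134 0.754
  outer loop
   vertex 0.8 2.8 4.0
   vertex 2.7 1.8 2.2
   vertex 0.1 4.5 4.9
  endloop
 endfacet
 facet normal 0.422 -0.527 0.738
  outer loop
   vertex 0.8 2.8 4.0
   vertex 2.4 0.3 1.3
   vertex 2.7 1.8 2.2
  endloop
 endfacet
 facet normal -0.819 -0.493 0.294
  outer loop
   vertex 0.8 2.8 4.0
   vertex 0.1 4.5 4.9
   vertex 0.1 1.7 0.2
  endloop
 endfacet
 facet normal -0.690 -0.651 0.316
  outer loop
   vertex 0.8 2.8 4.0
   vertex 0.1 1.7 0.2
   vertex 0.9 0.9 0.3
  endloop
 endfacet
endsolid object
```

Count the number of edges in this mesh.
15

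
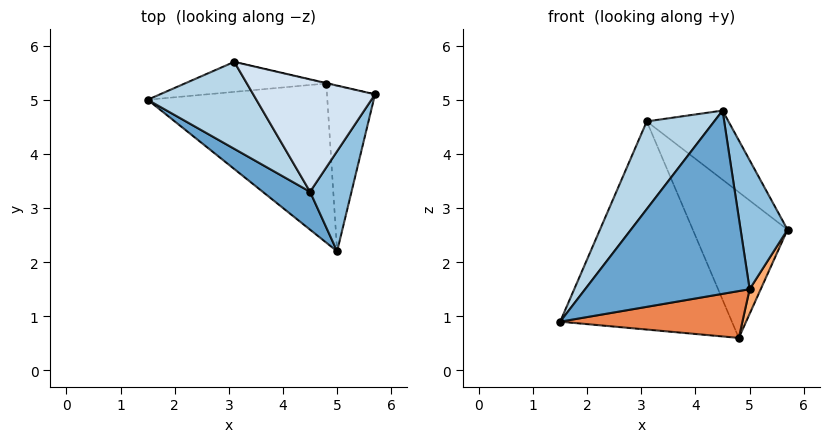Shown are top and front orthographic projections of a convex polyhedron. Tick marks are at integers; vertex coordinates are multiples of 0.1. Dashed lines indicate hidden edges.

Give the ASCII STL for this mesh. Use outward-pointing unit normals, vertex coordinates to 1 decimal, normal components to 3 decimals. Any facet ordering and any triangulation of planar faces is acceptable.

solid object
 facet normal -0.633 -0.758 0.157
  outer loop
   vertex 4.5 3.3 4.8
   vertex 1.5 5.0 0.9
   vertex 5.0 2.2 1.5
  endloop
 endfacet
 facet normal 0.918 -0.314 0.244
  outer loop
   vertex 4.5 3.3 4.8
   vertex 5.0 2.2 1.5
   vertex 5.7 5.1 2.6
  endloop
 endfacet
 facet normal -0.797 -0.429 0.426
  outer loop
   vertex 3.1 5.7 4.6
   vertex 1.5 5.0 0.9
   vertex 4.5 3.3 4.8
  endloop
 endfacet
 facet normal 0.613 0.414 0.673
  outer loop
   vertex 3.1 5.7 4.6
   vertex 4.5 3.3 4.8
   vertex 5.7 5.1 2.6
  endloop
 endfacet
 facet normal -0.061 -0.282 -0.957
  outer loop
   vertex 4.8 5.3 0.6
   vertex 5.0 2.2 1.5
   vertex 1.5 5.0 0.9
  endloop
 endfacet
 facet normal 0.908 -0.062 -0.415
  outer loop
   vertex 4.8 5.3 0.6
   vertex 5.7 5.1 2.6
   vertex 5.0 2.2 1.5
  endloop
 endfacet
 facet normal -0.102 0.985 -0.142
  outer loop
   vertex 4.8 5.3 0.6
   vertex 1.5 5.0 0.9
   vertex 3.1 5.7 4.6
  endloop
 endfacet
 facet normal 0.223 0.975 -0.003
  outer loop
   vertex 4.8 5.3 0.6
   vertex 3.1 5.7 4.6
   vertex 5.7 5.1 2.6
  endloop
 endfacet
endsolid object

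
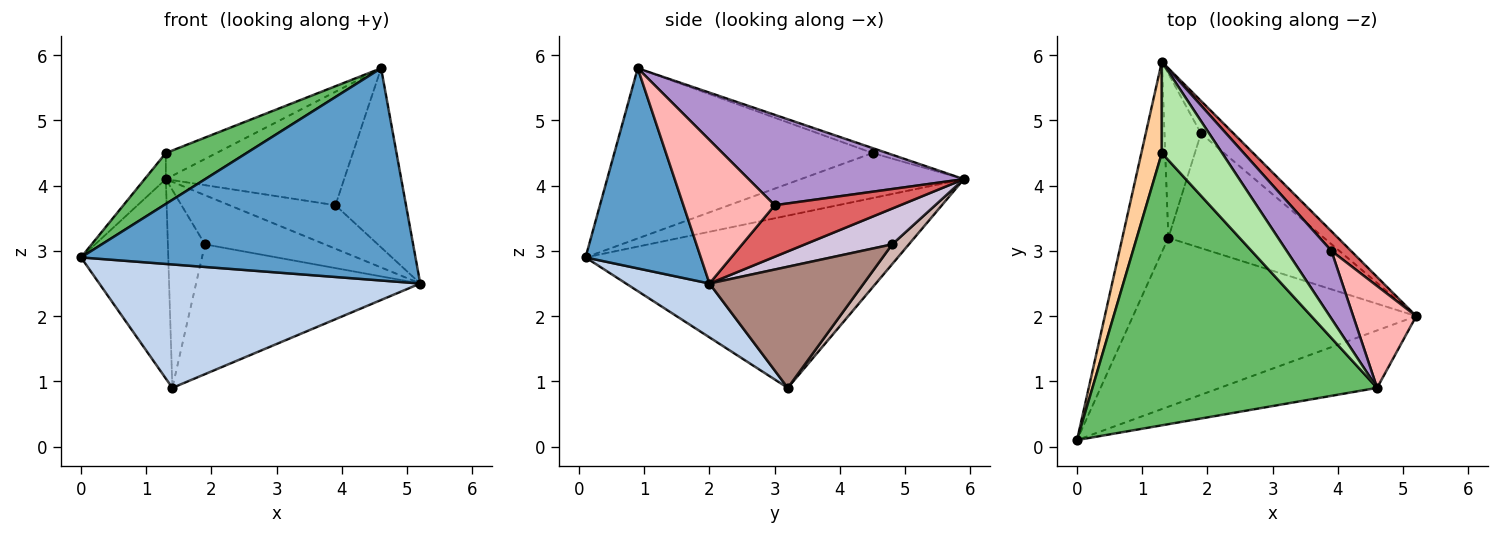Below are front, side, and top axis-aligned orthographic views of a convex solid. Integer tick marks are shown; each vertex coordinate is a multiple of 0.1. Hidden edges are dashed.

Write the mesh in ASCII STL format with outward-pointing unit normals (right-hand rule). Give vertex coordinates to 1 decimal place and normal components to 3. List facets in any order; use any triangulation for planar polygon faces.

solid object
 facet normal 0.316 -0.916 -0.248
  outer loop
   vertex 4.6 0.9 5.8
   vertex 0.0 0.1 2.9
   vertex 5.2 2.0 2.5
  endloop
 endfacet
 facet normal 0.152 -0.583 -0.798
  outer loop
   vertex 1.4 3.2 0.9
   vertex 5.2 2.0 2.5
   vertex 0.0 0.1 2.9
  endloop
 endfacet
 facet normal -0.933 0.261 -0.249
  outer loop
   vertex 1.4 3.2 0.9
   vertex 0.0 0.1 2.9
   vertex 1.3 5.9 4.1
  endloop
 endfacet
 facet normal -0.904 0.118 0.411
  outer loop
   vertex 1.3 4.5 4.5
   vertex 1.3 5.9 4.1
   vertex 0.0 0.1 2.9
  endloop
 endfacet
 facet normal -0.507 -0.158 0.847
  outer loop
   vertex 1.3 4.5 4.5
   vertex 0.0 0.1 2.9
   vertex 4.6 0.9 5.8
  endloop
 endfacet
 facet normal -0.079 0.274 0.959
  outer loop
   vertex 1.3 4.5 4.5
   vertex 4.6 0.9 5.8
   vertex 1.3 5.9 4.1
  endloop
 endfacet
 facet normal 0.734 0.619 0.279
  outer loop
   vertex 3.9 3.0 3.7
   vertex 5.2 2.0 2.5
   vertex 1.3 5.9 4.1
  endloop
 endfacet
 facet normal 0.747 0.578 0.328
  outer loop
   vertex 3.9 3.0 3.7
   vertex 4.6 0.9 5.8
   vertex 5.2 2.0 2.5
  endloop
 endfacet
 facet normal 0.720 0.596 0.356
  outer loop
   vertex 3.9 3.0 3.7
   vertex 1.3 5.9 4.1
   vertex 4.6 0.9 5.8
  endloop
 endfacet
 facet normal 0.519 0.713 -0.473
  outer loop
   vertex 1.9 4.8 3.1
   vertex 1.3 5.9 4.1
   vertex 5.2 2.0 2.5
  endloop
 endfacet
 facet normal 0.458 0.666 -0.589
  outer loop
   vertex 1.9 4.8 3.1
   vertex 5.2 2.0 2.5
   vertex 1.4 3.2 0.9
  endloop
 endfacet
 facet normal 0.328 0.727 -0.603
  outer loop
   vertex 1.9 4.8 3.1
   vertex 1.4 3.2 0.9
   vertex 1.3 5.9 4.1
  endloop
 endfacet
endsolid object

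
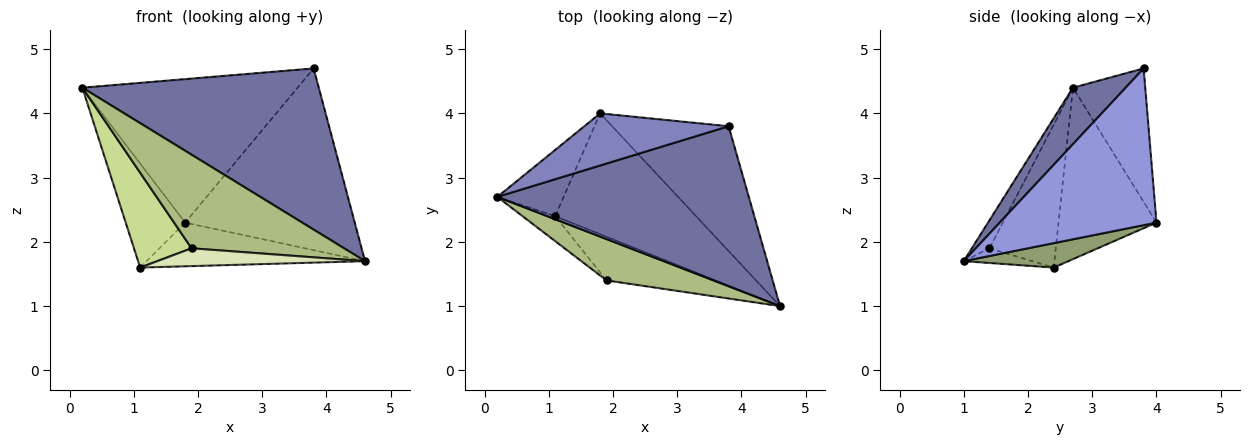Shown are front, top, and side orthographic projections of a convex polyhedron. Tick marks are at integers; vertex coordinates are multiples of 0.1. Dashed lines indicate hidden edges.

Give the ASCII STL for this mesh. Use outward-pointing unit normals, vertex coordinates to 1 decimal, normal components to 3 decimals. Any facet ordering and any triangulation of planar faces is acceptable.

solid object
 facet normal 0.156 -0.701 0.696
  outer loop
   vertex 3.8 3.8 4.7
   vertex 0.2 2.7 4.4
   vertex 4.6 1.0 1.7
  endloop
 endfacet
 facet normal -0.301 0.896 0.326
  outer loop
   vertex 1.8 4.0 2.3
   vertex 0.2 2.7 4.4
   vertex 3.8 3.8 4.7
  endloop
 endfacet
 facet normal 0.606 0.656 -0.450
  outer loop
   vertex 1.8 4.0 2.3
   vertex 3.8 3.8 4.7
   vertex 4.6 1.0 1.7
  endloop
 endfacet
 facet normal -0.812 0.492 -0.314
  outer loop
   vertex 1.1 2.4 1.6
   vertex 0.2 2.7 4.4
   vertex 1.8 4.0 2.3
  endloop
 endfacet
 facet normal 0.161 0.336 -0.928
  outer loop
   vertex 1.1 2.4 1.6
   vertex 1.8 4.0 2.3
   vertex 4.6 1.0 1.7
  endloop
 endfacet
 facet normal -0.105 -0.910 0.402
  outer loop
   vertex 1.9 1.4 1.9
   vertex 4.6 1.0 1.7
   vertex 0.2 2.7 4.4
  endloop
 endfacet
 facet normal -0.744 -0.646 -0.170
  outer loop
   vertex 1.9 1.4 1.9
   vertex 0.2 2.7 4.4
   vertex 1.1 2.4 1.6
  endloop
 endfacet
 facet normal -0.124 -0.375 -0.919
  outer loop
   vertex 1.9 1.4 1.9
   vertex 1.1 2.4 1.6
   vertex 4.6 1.0 1.7
  endloop
 endfacet
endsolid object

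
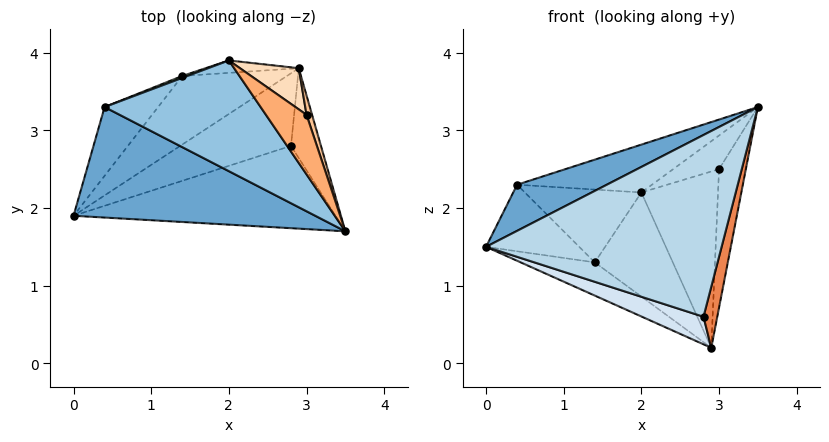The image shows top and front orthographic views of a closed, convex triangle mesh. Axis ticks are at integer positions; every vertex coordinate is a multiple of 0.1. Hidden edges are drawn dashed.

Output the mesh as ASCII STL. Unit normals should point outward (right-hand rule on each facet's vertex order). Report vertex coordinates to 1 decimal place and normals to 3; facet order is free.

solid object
 facet normal -0.445 -0.345 0.826
  outer loop
   vertex 0.4 3.3 2.3
   vertex 0.0 1.9 1.5
   vertex 3.5 1.7 3.3
  endloop
 endfacet
 facet normal -0.091 0.395 0.914
  outer loop
   vertex 0.4 3.3 2.3
   vertex 3.5 1.7 3.3
   vertex 2.0 3.9 2.2
  endloop
 endfacet
 facet normal 0.158 -0.899 -0.407
  outer loop
   vertex 2.8 2.8 0.6
   vertex 3.5 1.7 3.3
   vertex 0.0 1.9 1.5
  endloop
 endfacet
 facet normal -0.183 -0.349 -0.919
  outer loop
   vertex 2.8 2.8 0.6
   vertex 0.0 1.9 1.5
   vertex 2.9 3.8 0.2
  endloop
 endfacet
 facet normal 0.918 -0.223 -0.329
  outer loop
   vertex 2.8 2.8 0.6
   vertex 2.9 3.8 0.2
   vertex 3.5 1.7 3.3
  endloop
 endfacet
 facet normal 0.083 0.490 0.868
  outer loop
   vertex 3.0 3.2 2.5
   vertex 2.0 3.9 2.2
   vertex 3.5 1.7 3.3
  endloop
 endfacet
 facet normal 0.940 0.339 0.047
  outer loop
   vertex 3.0 3.2 2.5
   vertex 3.5 1.7 3.3
   vertex 2.9 3.8 0.2
  endloop
 endfacet
 facet normal 0.523 0.830 0.194
  outer loop
   vertex 3.0 3.2 2.5
   vertex 2.9 3.8 0.2
   vertex 2.0 3.9 2.2
  endloop
 endfacet
 facet normal -0.151 0.982 -0.117
  outer loop
   vertex 1.4 3.7 1.3
   vertex 2.0 3.9 2.2
   vertex 2.9 3.8 0.2
  endloop
 endfacet
 facet normal -0.350 0.937 0.025
  outer loop
   vertex 1.4 3.7 1.3
   vertex 0.4 3.3 2.3
   vertex 2.0 3.9 2.2
  endloop
 endfacet
 facet normal -0.567 0.359 -0.741
  outer loop
   vertex 1.4 3.7 1.3
   vertex 2.9 3.8 0.2
   vertex 0.0 1.9 1.5
  endloop
 endfacet
 facet normal -0.706 0.493 -0.509
  outer loop
   vertex 1.4 3.7 1.3
   vertex 0.0 1.9 1.5
   vertex 0.4 3.3 2.3
  endloop
 endfacet
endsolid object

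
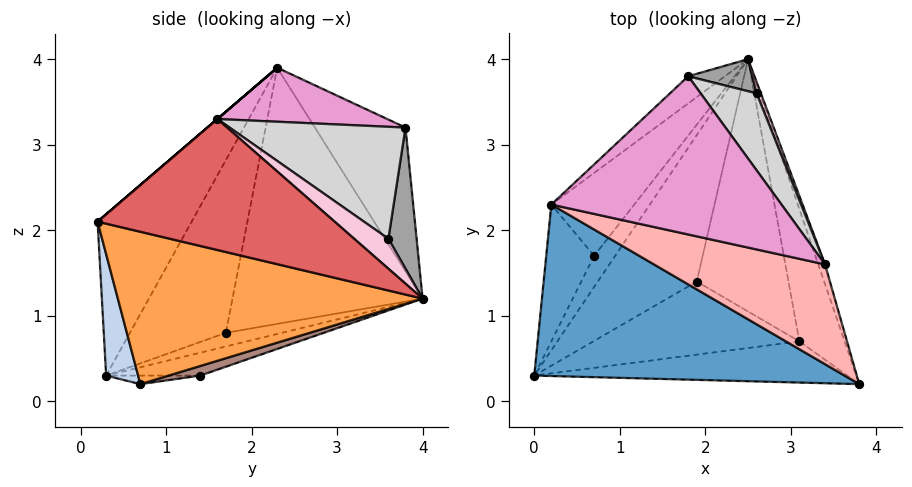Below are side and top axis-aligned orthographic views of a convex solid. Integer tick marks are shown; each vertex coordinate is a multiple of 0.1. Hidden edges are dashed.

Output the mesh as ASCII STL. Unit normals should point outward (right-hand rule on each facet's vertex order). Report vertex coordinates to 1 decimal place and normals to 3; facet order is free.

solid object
 facet normal -0.250 -0.840 0.481
  outer loop
   vertex 0.2 2.3 3.9
   vertex 0.0 0.3 0.3
   vertex 3.8 0.2 2.1
  endloop
 endfacet
 facet normal 0.113 -0.950 -0.292
  outer loop
   vertex 3.1 0.7 0.2
   vertex 3.8 0.2 2.1
   vertex 0.0 0.3 0.3
  endloop
 endfacet
 facet normal 0.928 0.252 -0.275
  outer loop
   vertex 3.1 0.7 0.2
   vertex 2.5 4.0 1.2
   vertex 3.8 0.2 2.1
  endloop
 endfacet
 facet normal -0.472 0.496 -0.728
  outer loop
   vertex 0.7 1.7 0.8
   vertex 2.5 4.0 1.2
   vertex 0.0 0.3 0.3
  endloop
 endfacet
 facet normal -0.835 0.500 -0.231
  outer loop
   vertex 0.7 1.7 0.8
   vertex 0.0 0.3 0.3
   vertex 0.2 2.3 3.9
  endloop
 endfacet
 facet normal -0.744 0.624 -0.241
  outer loop
   vertex 0.7 1.7 0.8
   vertex 0.2 2.3 3.9
   vertex 2.5 4.0 1.2
  endloop
 endfacet
 facet normal 0.949 0.313 -0.049
  outer loop
   vertex 3.4 1.6 3.3
   vertex 3.8 0.2 2.1
   vertex 2.5 4.0 1.2
  endloop
 endfacet
 facet normal 0.000 -0.651 0.759
  outer loop
   vertex 3.4 1.6 3.3
   vertex 0.2 2.3 3.9
   vertex 3.8 0.2 2.1
  endloop
 endfacet
 facet normal -0.210 0.363 -0.908
  outer loop
   vertex 1.9 1.4 0.3
   vertex 0.0 0.3 0.3
   vertex 2.5 4.0 1.2
  endloop
 endfacet
 facet normal -0.041 0.071 -0.997
  outer loop
   vertex 1.9 1.4 0.3
   vertex 3.1 0.7 0.2
   vertex 0.0 0.3 0.3
  endloop
 endfacet
 facet normal 0.099 0.305 -0.947
  outer loop
   vertex 1.9 1.4 0.3
   vertex 2.5 4.0 1.2
   vertex 3.1 0.7 0.2
  endloop
 endfacet
 facet normal -0.714 0.676 -0.182
  outer loop
   vertex 1.8 3.8 3.2
   vertex 2.5 4.0 1.2
   vertex 0.2 2.3 3.9
  endloop
 endfacet
 facet normal 0.224 0.206 0.953
  outer loop
   vertex 1.8 3.8 3.2
   vertex 0.2 2.3 3.9
   vertex 3.4 1.6 3.3
  endloop
 endfacet
 facet normal 0.887 0.444 0.127
  outer loop
   vertex 2.6 3.6 1.9
   vertex 3.4 1.6 3.3
   vertex 2.5 4.0 1.2
  endloop
 endfacet
 facet normal 0.659 0.689 0.300
  outer loop
   vertex 2.6 3.6 1.9
   vertex 2.5 4.0 1.2
   vertex 1.8 3.8 3.2
  endloop
 endfacet
 facet normal 0.743 0.557 0.371
  outer loop
   vertex 2.6 3.6 1.9
   vertex 1.8 3.8 3.2
   vertex 3.4 1.6 3.3
  endloop
 endfacet
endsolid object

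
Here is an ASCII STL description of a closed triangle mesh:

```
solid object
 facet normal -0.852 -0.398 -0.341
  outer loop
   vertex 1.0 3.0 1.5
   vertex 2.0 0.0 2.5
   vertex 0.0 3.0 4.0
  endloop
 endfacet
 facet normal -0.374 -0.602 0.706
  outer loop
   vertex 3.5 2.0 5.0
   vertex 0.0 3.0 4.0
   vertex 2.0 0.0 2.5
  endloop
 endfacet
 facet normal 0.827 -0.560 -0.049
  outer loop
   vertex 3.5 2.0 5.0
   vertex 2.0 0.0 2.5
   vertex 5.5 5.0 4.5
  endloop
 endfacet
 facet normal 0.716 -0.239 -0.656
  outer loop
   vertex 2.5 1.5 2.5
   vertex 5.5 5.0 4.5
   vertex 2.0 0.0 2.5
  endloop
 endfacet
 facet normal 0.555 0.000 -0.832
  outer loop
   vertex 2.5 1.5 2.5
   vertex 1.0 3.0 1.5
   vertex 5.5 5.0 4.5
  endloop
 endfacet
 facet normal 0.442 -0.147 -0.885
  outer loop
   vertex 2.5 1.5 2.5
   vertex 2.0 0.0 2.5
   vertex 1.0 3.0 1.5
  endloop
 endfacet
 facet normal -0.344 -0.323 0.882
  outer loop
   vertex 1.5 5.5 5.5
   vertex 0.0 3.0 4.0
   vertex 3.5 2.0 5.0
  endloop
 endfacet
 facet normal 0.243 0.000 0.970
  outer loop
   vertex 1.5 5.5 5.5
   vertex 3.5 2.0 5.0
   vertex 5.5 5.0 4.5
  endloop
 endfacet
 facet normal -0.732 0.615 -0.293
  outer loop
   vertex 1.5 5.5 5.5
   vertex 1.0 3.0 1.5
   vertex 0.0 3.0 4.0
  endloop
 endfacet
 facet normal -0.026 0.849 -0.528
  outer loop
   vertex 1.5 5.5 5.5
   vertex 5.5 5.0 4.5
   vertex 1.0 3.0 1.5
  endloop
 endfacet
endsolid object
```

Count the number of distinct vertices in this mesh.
7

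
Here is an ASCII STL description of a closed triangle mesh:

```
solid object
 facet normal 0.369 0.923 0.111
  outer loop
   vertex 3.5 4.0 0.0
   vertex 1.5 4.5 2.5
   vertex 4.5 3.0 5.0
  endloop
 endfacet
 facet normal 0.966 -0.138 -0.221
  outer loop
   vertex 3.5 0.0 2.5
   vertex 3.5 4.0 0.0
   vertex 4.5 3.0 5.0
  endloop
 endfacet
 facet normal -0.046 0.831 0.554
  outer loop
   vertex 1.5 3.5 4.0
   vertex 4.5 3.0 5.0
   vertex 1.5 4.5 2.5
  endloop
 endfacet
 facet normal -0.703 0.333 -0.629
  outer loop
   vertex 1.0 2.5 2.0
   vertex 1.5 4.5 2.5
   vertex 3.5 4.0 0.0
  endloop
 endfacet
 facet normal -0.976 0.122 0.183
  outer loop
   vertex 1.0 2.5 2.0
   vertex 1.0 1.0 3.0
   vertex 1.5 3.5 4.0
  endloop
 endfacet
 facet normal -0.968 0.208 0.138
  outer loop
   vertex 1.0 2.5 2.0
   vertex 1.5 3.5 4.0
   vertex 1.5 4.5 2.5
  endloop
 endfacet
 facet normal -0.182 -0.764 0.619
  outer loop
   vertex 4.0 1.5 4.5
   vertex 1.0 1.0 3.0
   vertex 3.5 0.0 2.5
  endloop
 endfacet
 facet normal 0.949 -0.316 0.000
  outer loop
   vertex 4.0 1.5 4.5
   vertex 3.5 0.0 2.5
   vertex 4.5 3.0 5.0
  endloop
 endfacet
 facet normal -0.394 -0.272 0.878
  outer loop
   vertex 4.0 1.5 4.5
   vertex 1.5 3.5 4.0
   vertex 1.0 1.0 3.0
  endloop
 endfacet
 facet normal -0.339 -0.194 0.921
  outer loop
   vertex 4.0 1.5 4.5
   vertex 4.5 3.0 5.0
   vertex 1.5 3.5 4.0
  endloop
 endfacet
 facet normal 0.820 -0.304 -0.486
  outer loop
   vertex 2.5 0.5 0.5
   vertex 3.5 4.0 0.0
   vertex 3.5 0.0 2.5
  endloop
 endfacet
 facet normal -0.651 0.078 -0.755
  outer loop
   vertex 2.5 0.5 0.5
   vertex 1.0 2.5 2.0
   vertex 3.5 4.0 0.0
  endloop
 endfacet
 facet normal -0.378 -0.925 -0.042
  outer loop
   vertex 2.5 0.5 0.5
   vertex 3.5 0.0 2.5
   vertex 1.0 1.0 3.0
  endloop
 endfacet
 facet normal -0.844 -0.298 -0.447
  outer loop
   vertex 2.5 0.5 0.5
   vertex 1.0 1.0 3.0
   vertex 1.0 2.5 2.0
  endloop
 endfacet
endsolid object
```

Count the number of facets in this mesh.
14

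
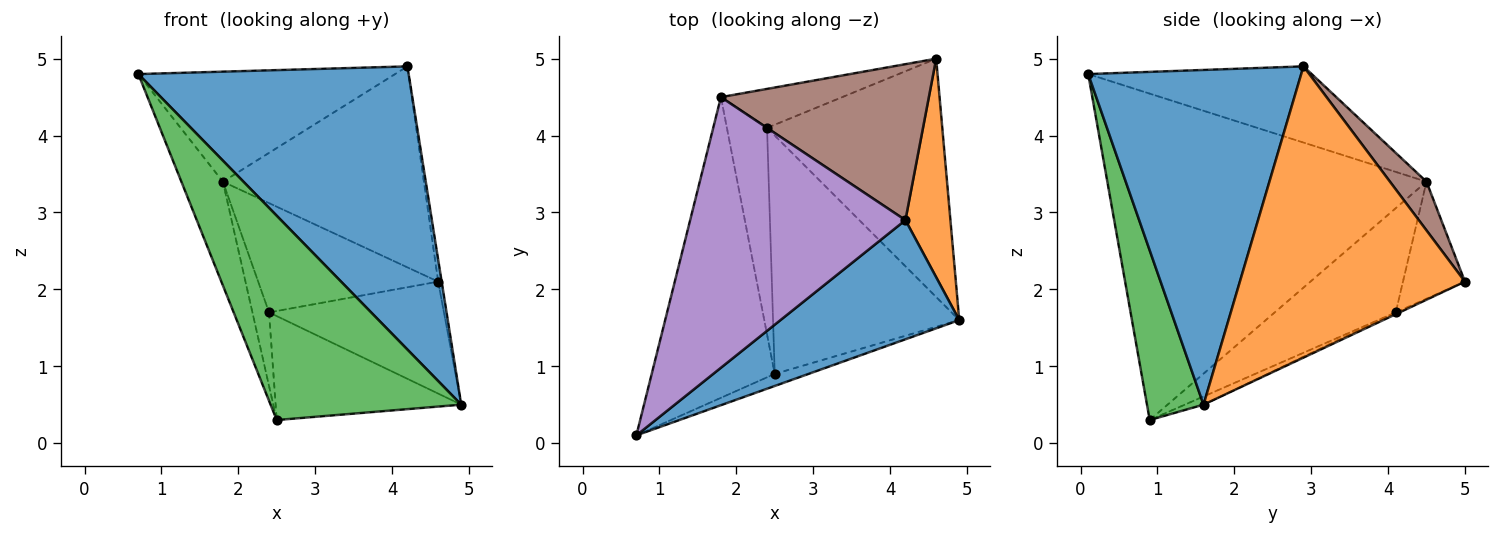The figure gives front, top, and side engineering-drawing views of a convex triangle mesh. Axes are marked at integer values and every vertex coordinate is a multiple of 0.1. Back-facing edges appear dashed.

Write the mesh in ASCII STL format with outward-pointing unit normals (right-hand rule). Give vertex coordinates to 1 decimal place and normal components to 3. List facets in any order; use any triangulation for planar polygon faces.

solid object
 facet normal 0.588 -0.746 0.314
  outer loop
   vertex 4.2 2.9 4.9
   vertex 0.7 0.1 4.8
   vertex 4.9 1.6 0.5
  endloop
 endfacet
 facet normal 0.988 0.015 0.153
  outer loop
   vertex 4.2 2.9 4.9
   vertex 4.9 1.6 0.5
   vertex 4.6 5.0 2.1
  endloop
 endfacet
 facet normal 0.284 -0.957 -0.057
  outer loop
   vertex 2.5 0.9 0.3
   vertex 4.9 1.6 0.5
   vertex 0.7 0.1 4.8
  endloop
 endfacet
 facet normal -0.929 0.121 -0.350
  outer loop
   vertex 1.8 4.5 3.4
   vertex 2.5 0.9 0.3
   vertex 0.7 0.1 4.8
  endloop
 endfacet
 facet normal -0.312 0.358 0.880
  outer loop
   vertex 1.8 4.5 3.4
   vertex 0.7 0.1 4.8
   vertex 4.2 2.9 4.9
  endloop
 endfacet
 facet normal 0.142 0.782 0.607
  outer loop
   vertex 1.8 4.5 3.4
   vertex 4.2 2.9 4.9
   vertex 4.6 5.0 2.1
  endloop
 endfacet
 facet normal -0.009 0.425 -0.905
  outer loop
   vertex 2.4 4.1 1.7
   vertex 4.6 5.0 2.1
   vertex 4.9 1.6 0.5
  endloop
 endfacet
 facet normal -0.040 0.399 -0.916
  outer loop
   vertex 2.4 4.1 1.7
   vertex 4.9 1.6 0.5
   vertex 2.5 0.9 0.3
  endloop
 endfacet
 facet normal -0.308 0.896 -0.320
  outer loop
   vertex 2.4 4.1 1.7
   vertex 1.8 4.5 3.4
   vertex 4.6 5.0 2.1
  endloop
 endfacet
 facet normal -0.926 0.127 -0.357
  outer loop
   vertex 2.4 4.1 1.7
   vertex 2.5 0.9 0.3
   vertex 1.8 4.5 3.4
  endloop
 endfacet
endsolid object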